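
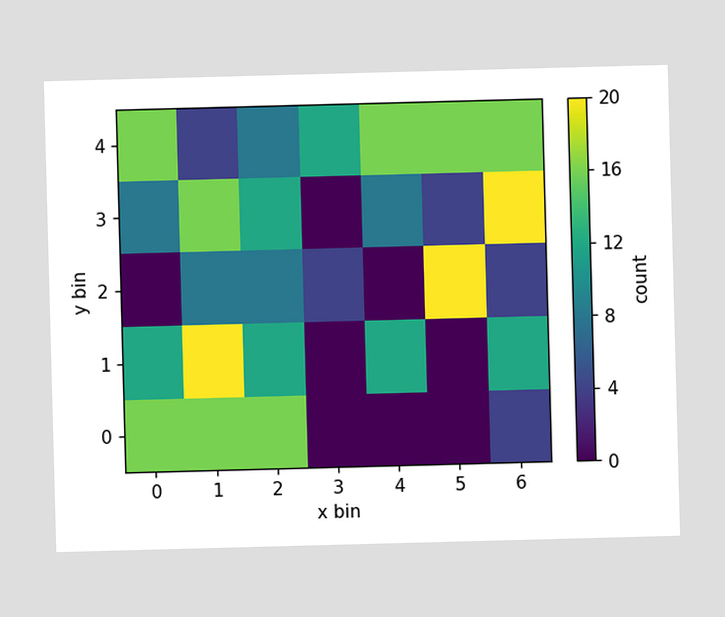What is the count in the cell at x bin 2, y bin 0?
Matching the cell (2, 0) against the colorbar gives 16.

16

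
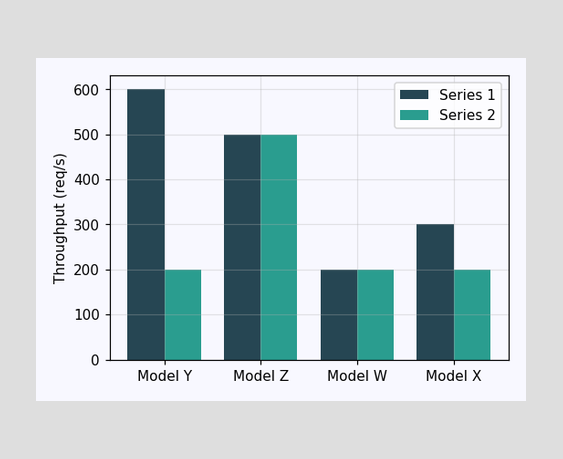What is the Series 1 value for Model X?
The Series 1 bar at Model X reaches 300req/s on the y-axis.

300req/s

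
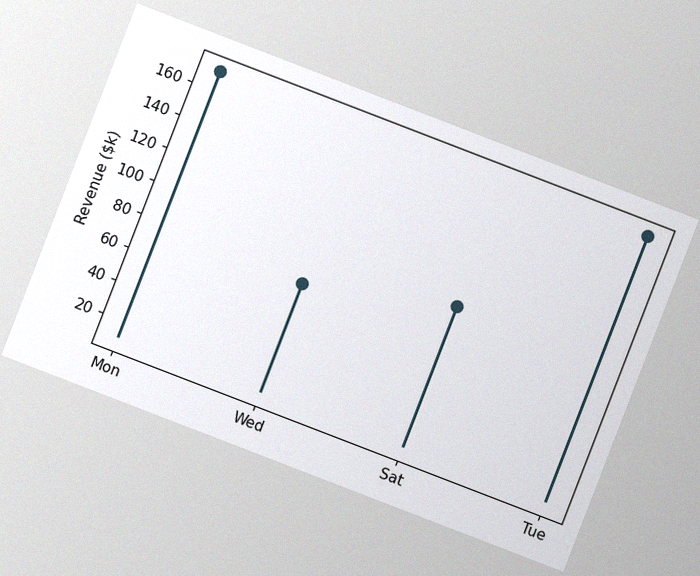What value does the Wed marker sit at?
$76k

The chart is tilted about 21° clockwise, with some photo noise. The Wed marker sits at $76k.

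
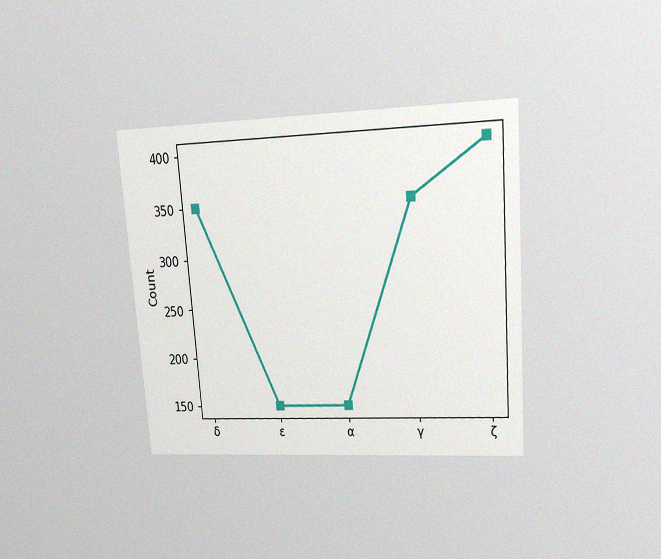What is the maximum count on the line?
400

The chart is tilted about 4° counter-clockwise and viewed at a slight angle, with some photo noise. The highest point is at ζ, and reading across to the y-axis gives 400.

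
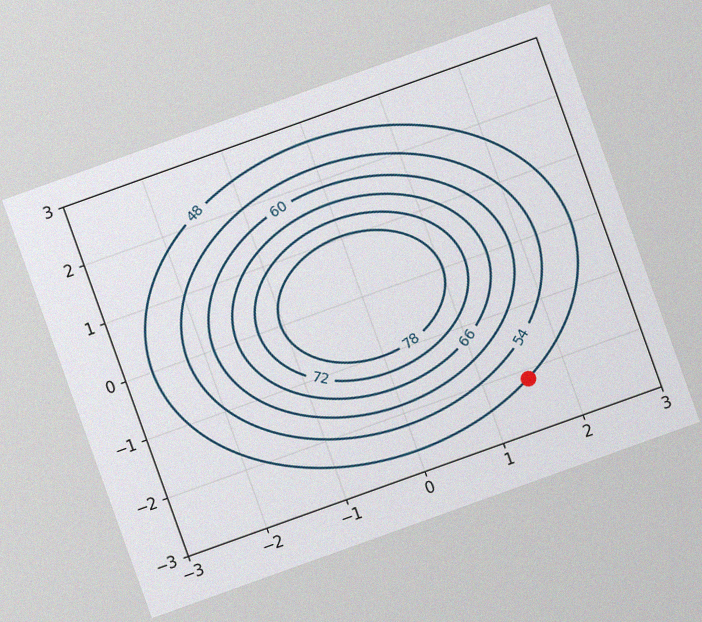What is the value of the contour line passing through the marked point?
48

The chart is tilted about 20° counter-clockwise, with some photo noise. The marked point sits on the contour labelled 48.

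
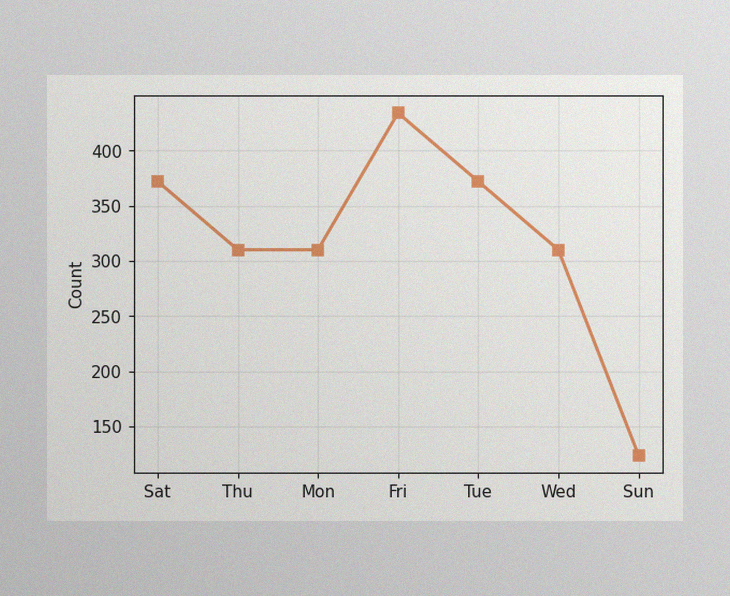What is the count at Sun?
The image has some photo noise and uneven lighting. At Sun, the line is at 124.

124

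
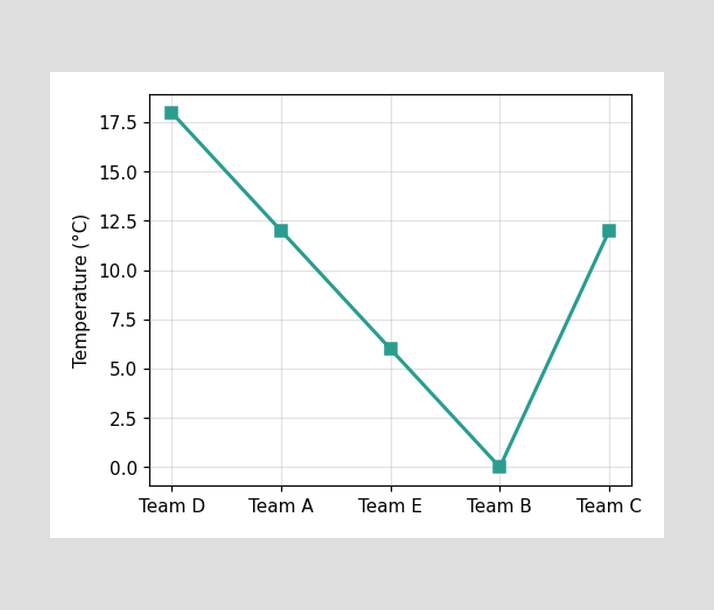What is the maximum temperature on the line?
18°C

The highest point is at Team D, and reading across to the y-axis gives 18°C.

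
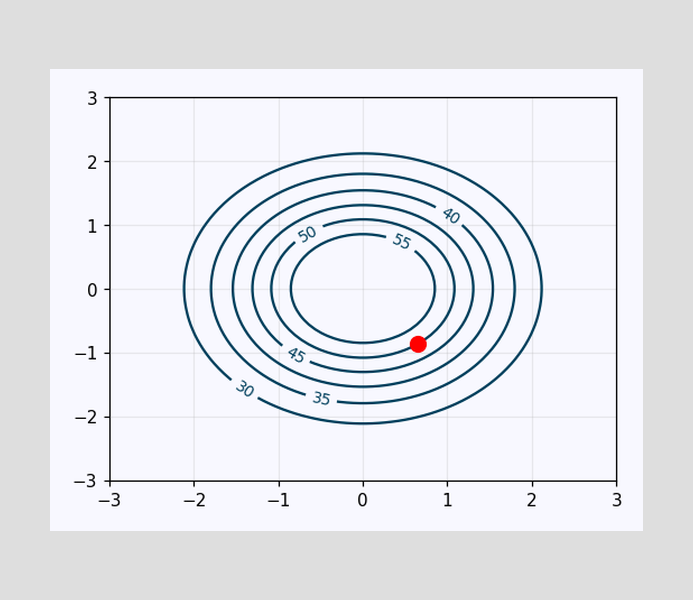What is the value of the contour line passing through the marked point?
50

The marked point sits on the contour labelled 50.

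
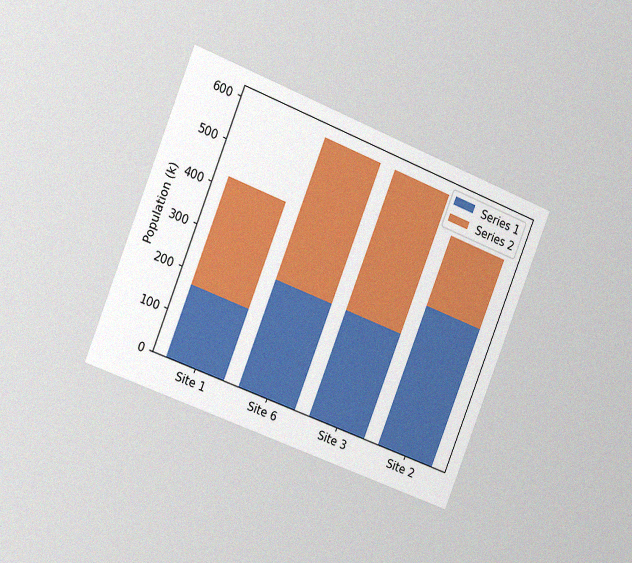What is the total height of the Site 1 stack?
The chart is tilted about 22° clockwise and viewed slightly from the left, with some photo noise. The Site 1 stack's top reaches 425k on the y-axis.

425k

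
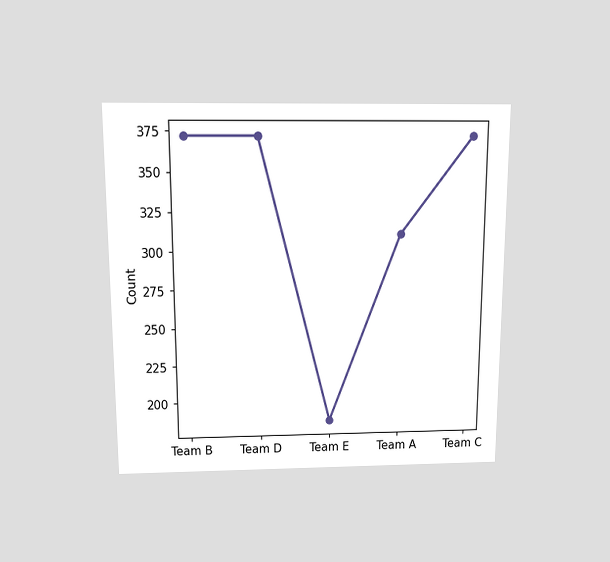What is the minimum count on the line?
186

The chart is viewed slightly from above. The lowest point is at Team E, and reading across to the y-axis gives 186.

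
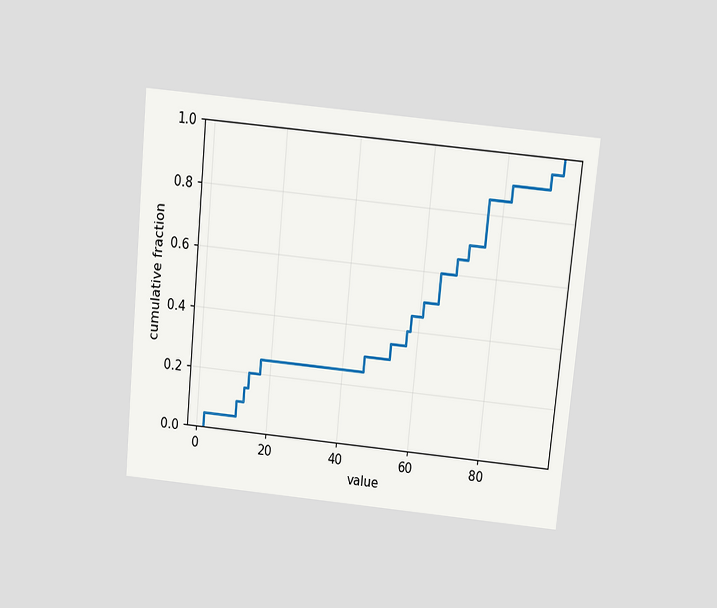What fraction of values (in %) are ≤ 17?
25%

The chart is tilted about 6° clockwise and viewed slightly from above. At x=17 the ECDF step is at 25%.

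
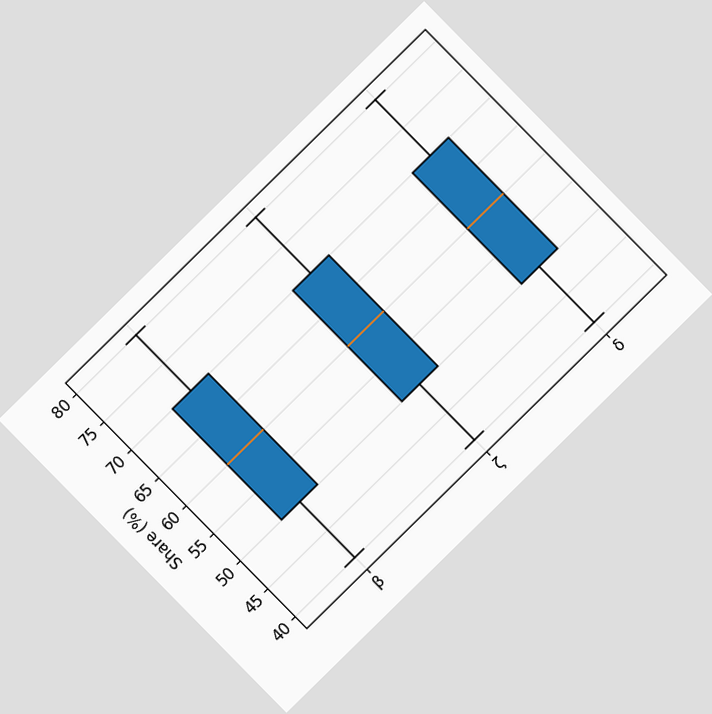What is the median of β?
The chart is tilted about 45° counter-clockwise. The median line in the β box sits at 60%.

60%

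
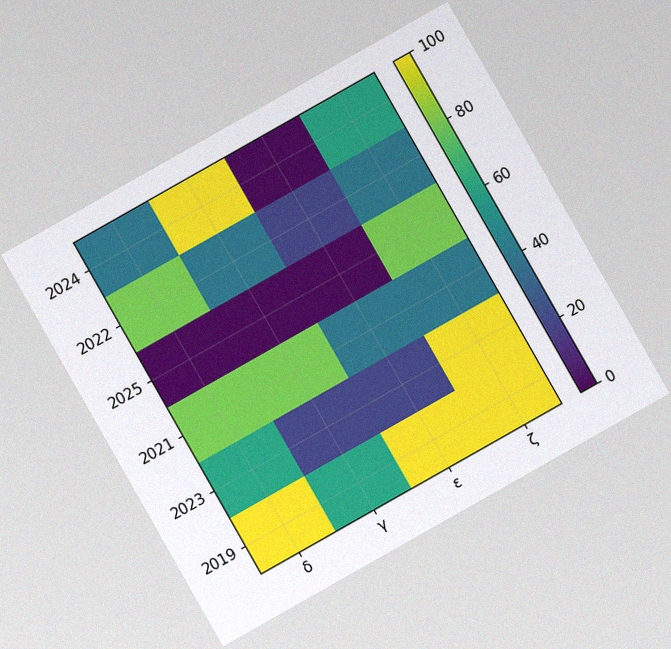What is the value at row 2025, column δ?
The chart is tilted about 30° counter-clockwise, with some photo noise. Matching cell (2025, δ) against the colorbar gives 0.

0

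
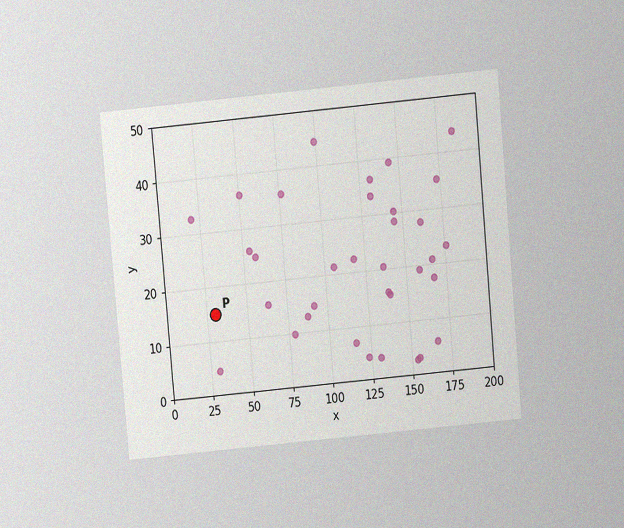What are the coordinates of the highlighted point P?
(30, 15)

The chart is tilted about 5° counter-clockwise and viewed at a slight angle, with some photo noise. Following the gridlines from P to each axis, P sits at (30, 15).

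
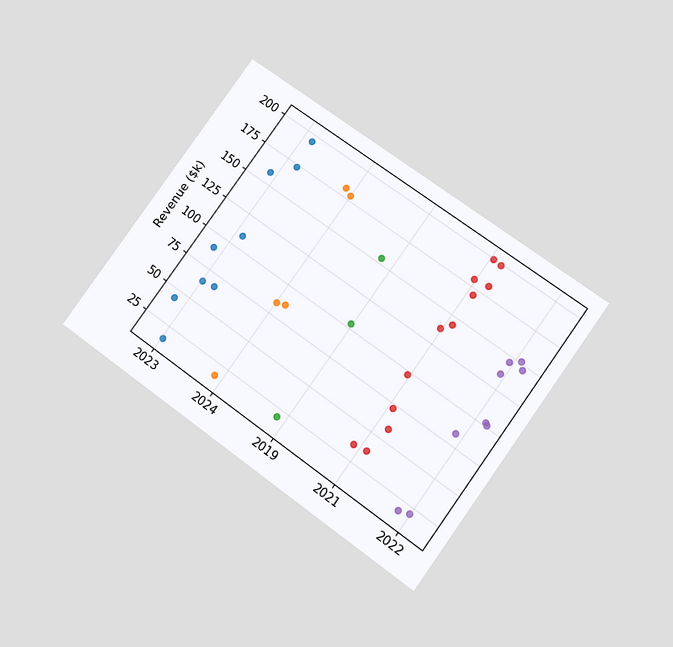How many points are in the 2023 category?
9

The chart is tilted about 36° clockwise and viewed slightly from below. Counting the markers in the 2023 column gives 9.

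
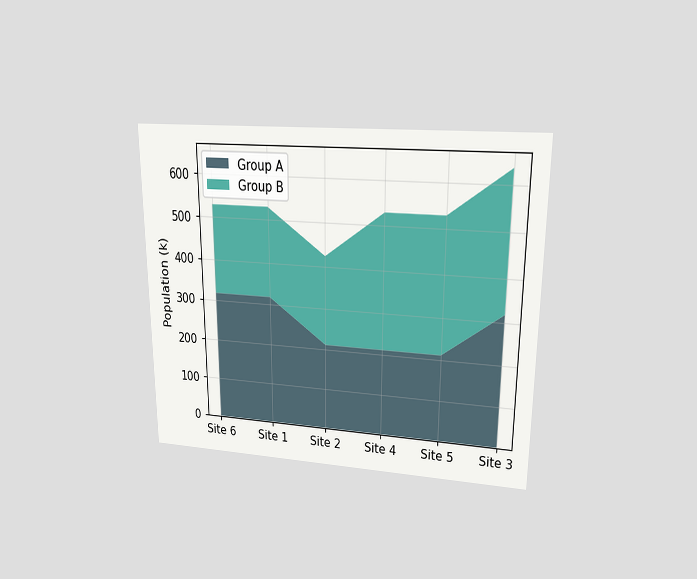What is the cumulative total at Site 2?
The chart is viewed at a slight angle. The stacked total at Site 2 reaches 424k.

424k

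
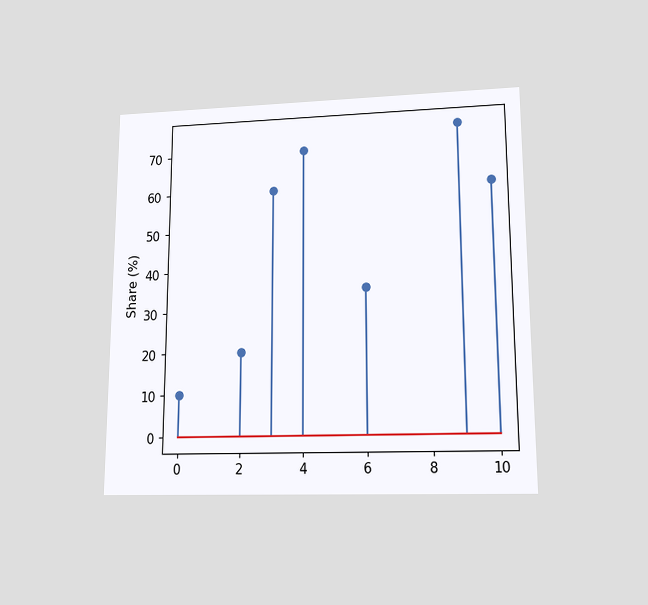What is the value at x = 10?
The chart is viewed at a slight angle. The stem at x=10 reaches 60%.

60%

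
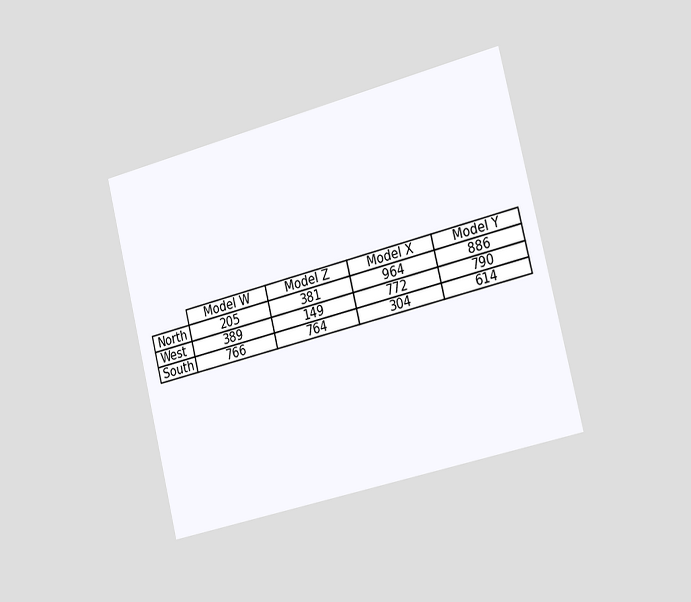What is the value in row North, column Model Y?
886

The chart is tilted about 14° counter-clockwise and viewed slightly from the right. The (North, Model Y) cell reads 886.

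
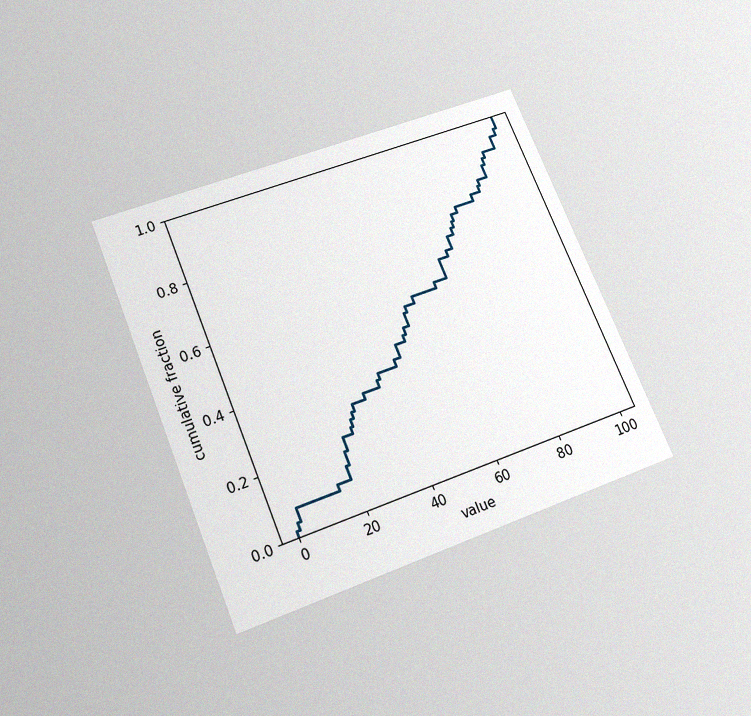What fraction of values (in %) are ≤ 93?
The chart is tilted about 22° counter-clockwise and viewed slightly from below, with some photo noise. At x=93 the ECDF step is at 90%.

90%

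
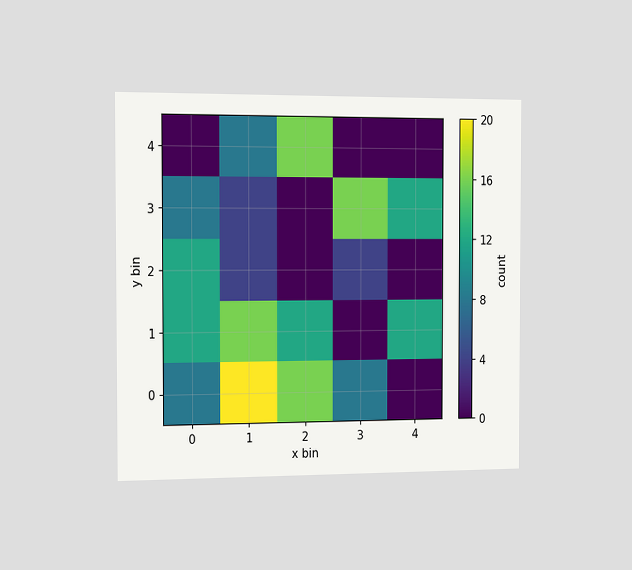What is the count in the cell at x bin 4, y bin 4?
0

The chart is viewed slightly from the left. Matching the cell (4, 4) against the colorbar gives 0.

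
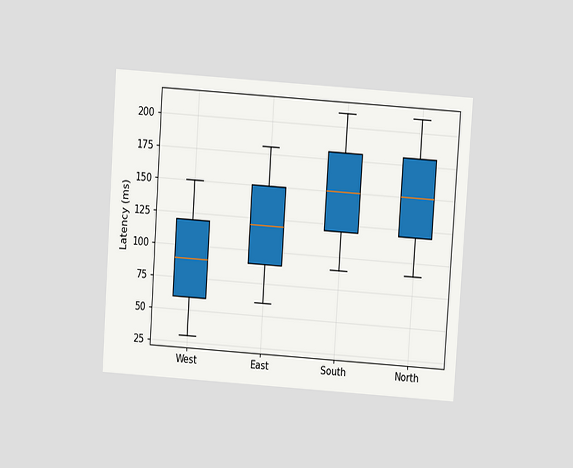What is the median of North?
The chart is tilted about 4° clockwise and viewed slightly from above. The median line in the North box sits at 150ms.

150ms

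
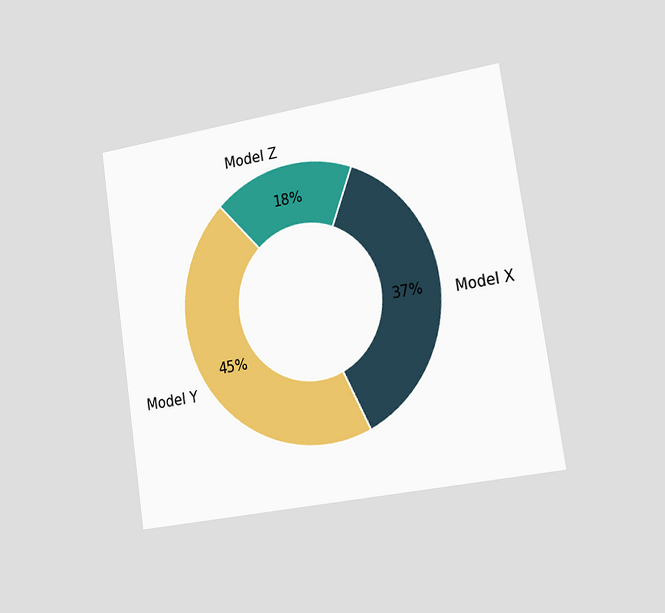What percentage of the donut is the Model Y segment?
45%

The chart is tilted about 8° counter-clockwise and viewed slightly from the right. The Model Y segment takes up 45% of the ring.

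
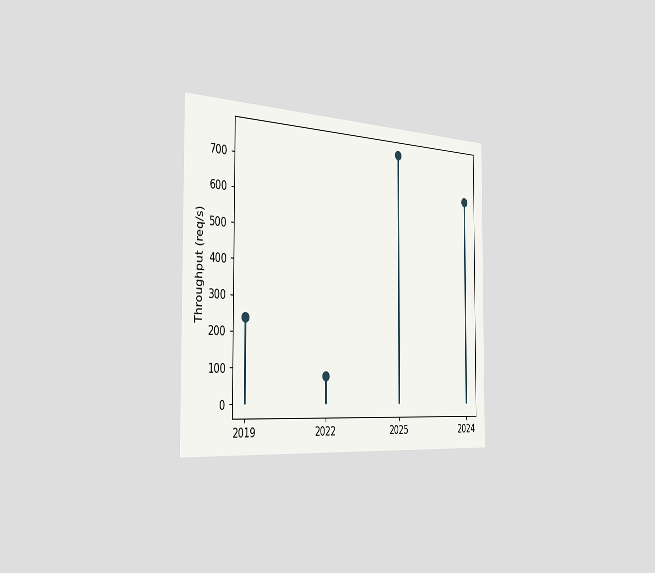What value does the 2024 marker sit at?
640req/s

The chart is viewed slightly from the left. The 2024 marker sits at 640req/s.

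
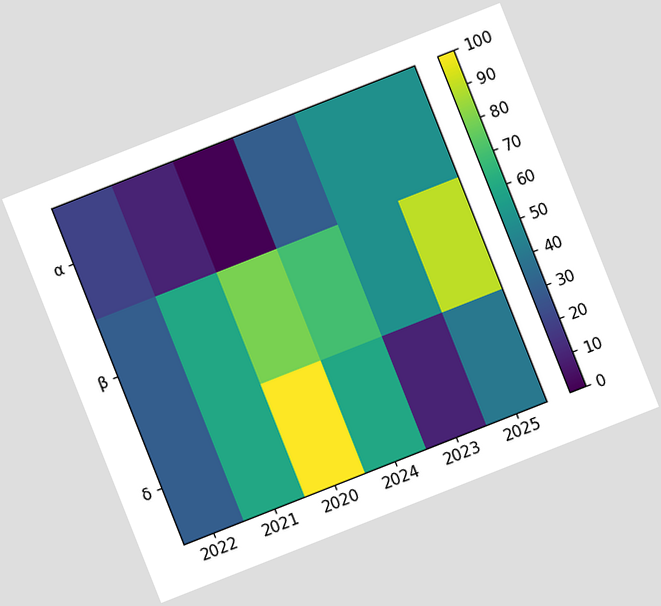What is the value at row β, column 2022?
30

The chart is tilted about 22° counter-clockwise. Matching cell (β, 2022) against the colorbar gives 30.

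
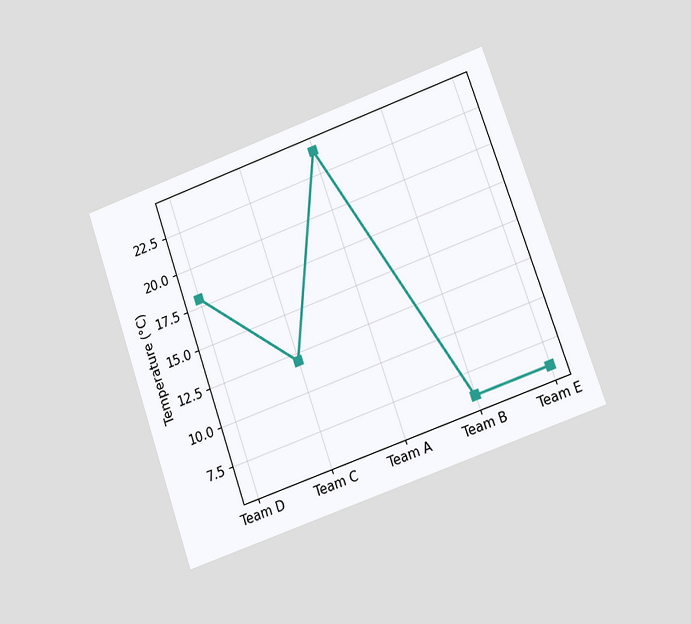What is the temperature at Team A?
24°C

The chart is tilted about 19° counter-clockwise and viewed at a slight angle. At Team A, the line is at 24°C.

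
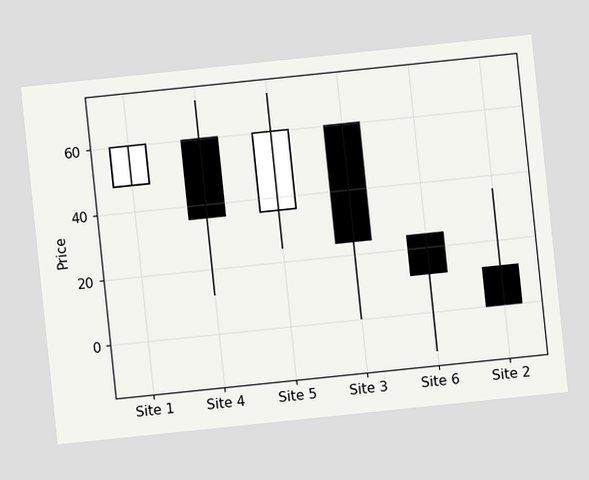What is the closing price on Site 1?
The chart is tilted about 6° counter-clockwise. The Site 1 candle closes at 60.

60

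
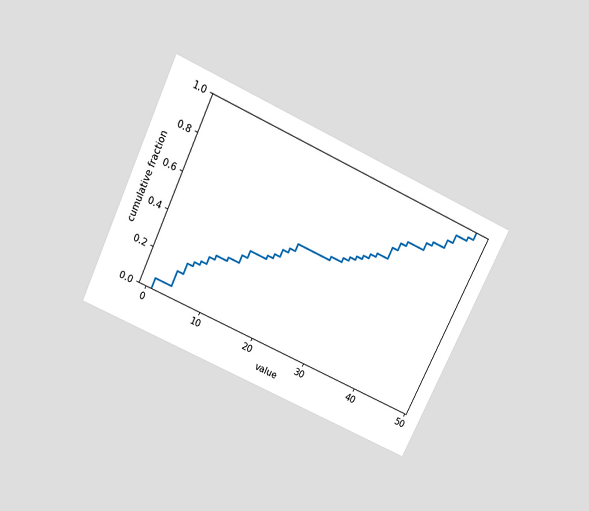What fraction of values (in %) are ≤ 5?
The chart is tilted about 25° clockwise and viewed slightly from above. At x=5 the ECDF step is at 20%.

20%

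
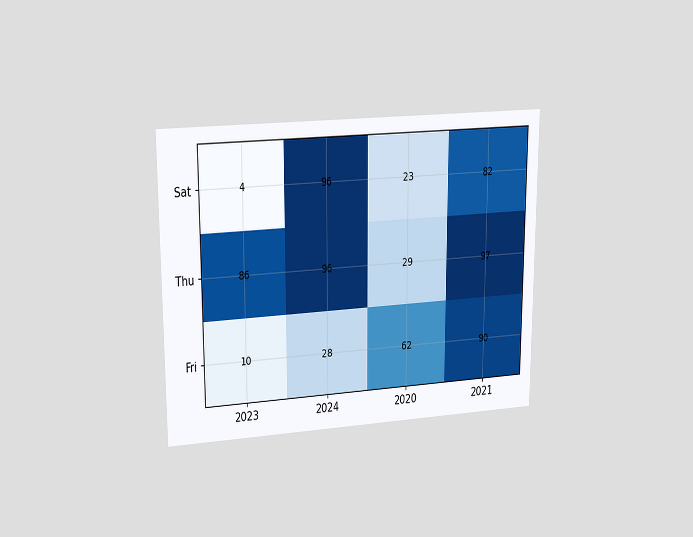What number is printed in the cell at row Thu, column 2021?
The chart is viewed at a slight angle. The (Thu, 2021) cell reads 97.

97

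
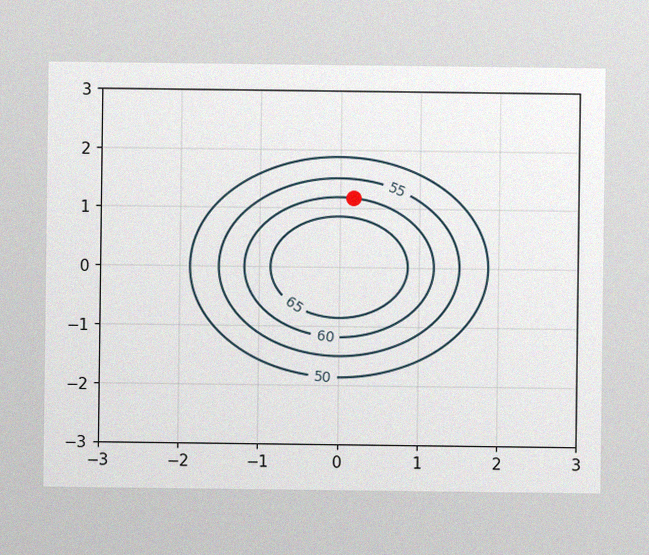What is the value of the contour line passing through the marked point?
60

The image has some photo noise and uneven lighting. The marked point sits on the contour labelled 60.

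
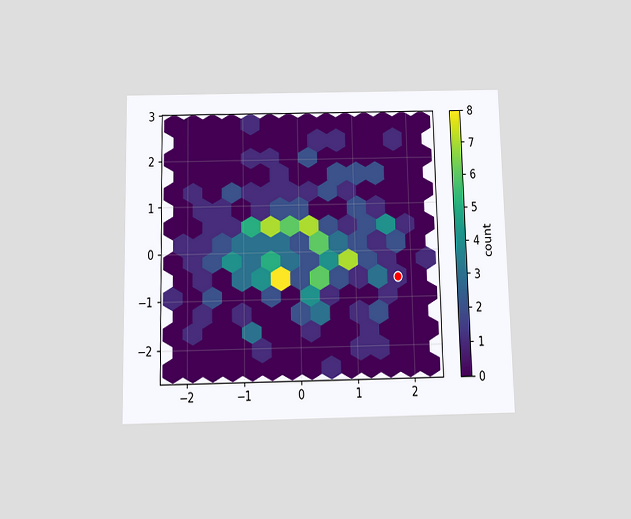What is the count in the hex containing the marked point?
1

The chart is viewed slightly from below. The marked hex reads 1 on the colorbar.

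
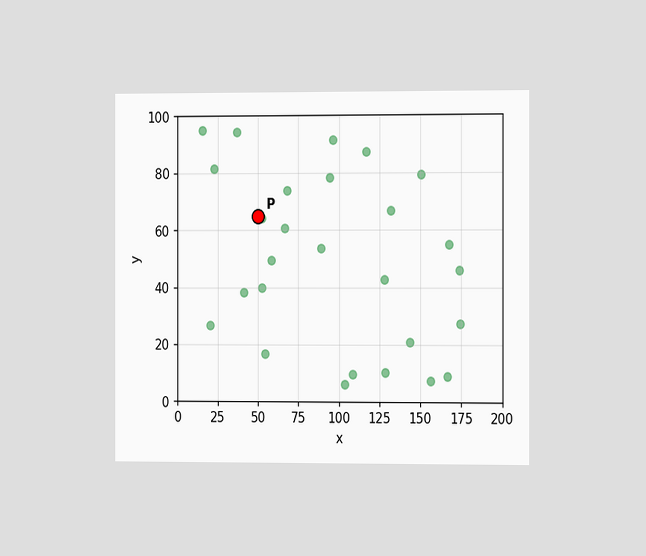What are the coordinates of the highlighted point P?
(50, 65)

The chart is viewed slightly from the right. Following the gridlines from P to each axis, P sits at (50, 65).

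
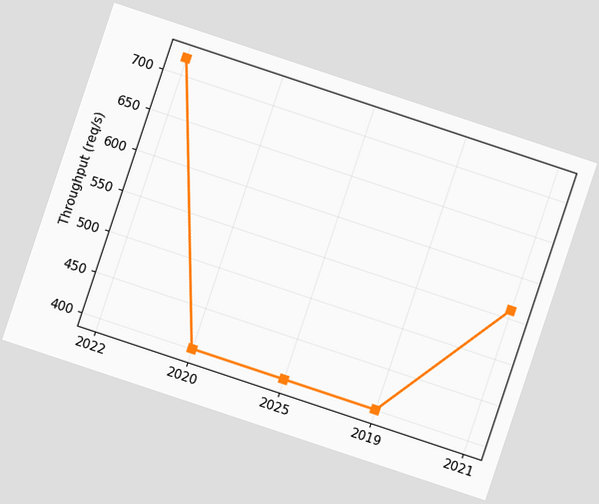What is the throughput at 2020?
400req/s

The chart is tilted about 18° clockwise. At 2020, the line is at 400req/s.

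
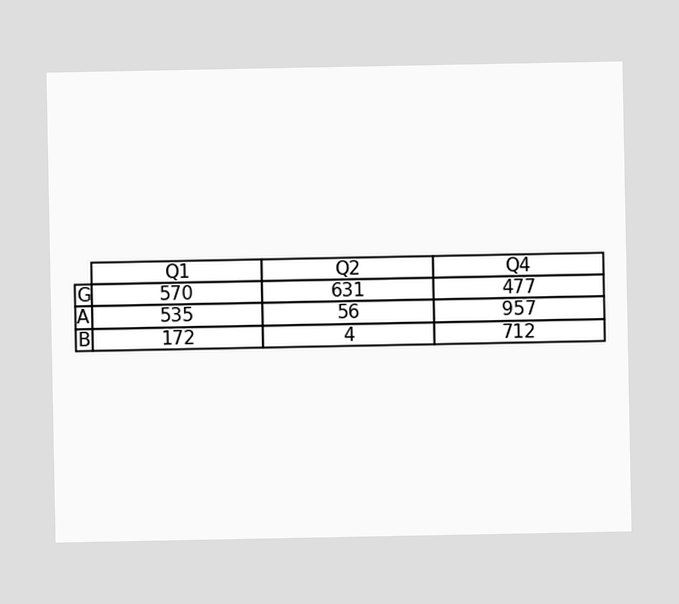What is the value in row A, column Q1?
535

The (A, Q1) cell reads 535.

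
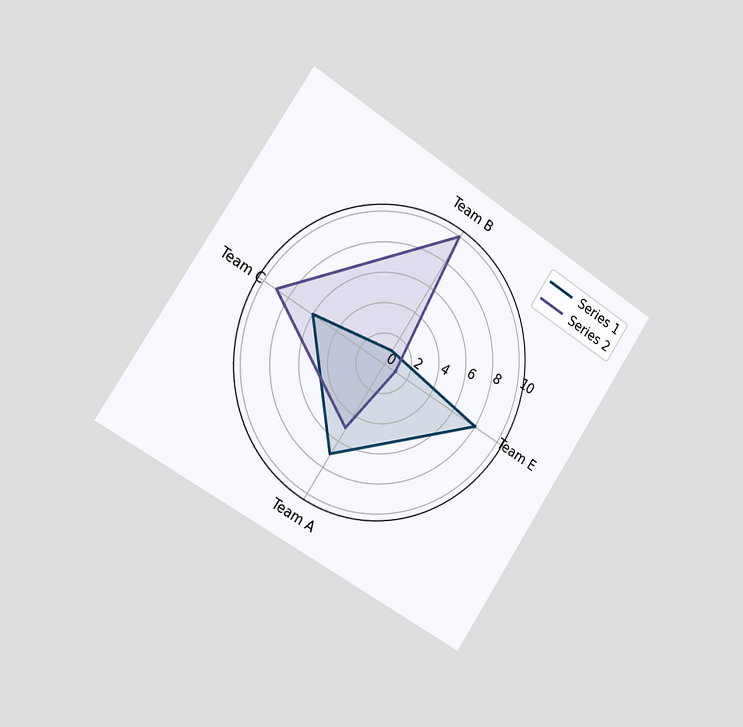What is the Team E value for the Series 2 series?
1

The chart is tilted about 33° clockwise and viewed slightly from the left. On the Team E axis, Series 2 reaches 1.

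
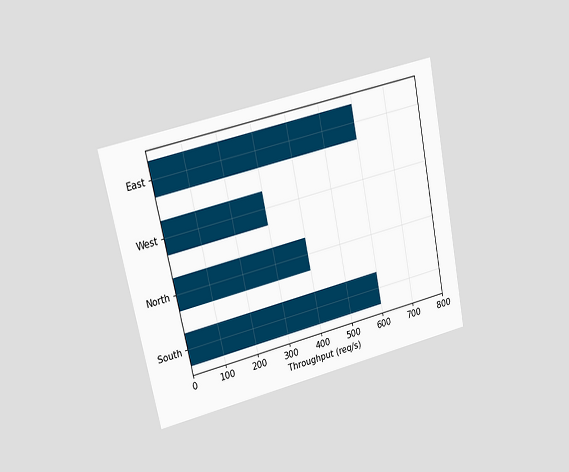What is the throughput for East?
The chart is tilted about 12° counter-clockwise and viewed at a slight angle. Reading along the chart's x-axis, the East bar reaches 600req/s.

600req/s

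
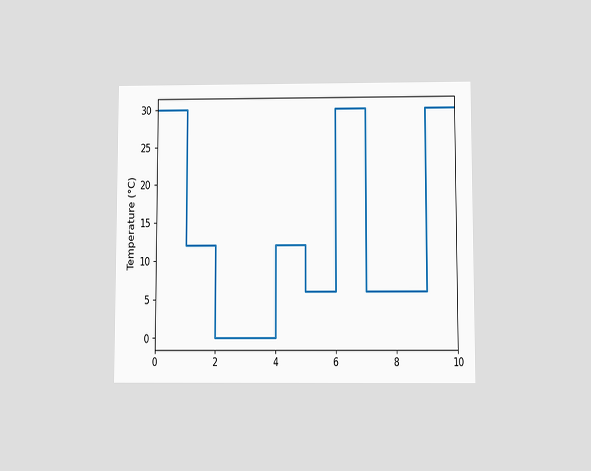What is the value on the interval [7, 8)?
The chart is viewed slightly from below. On [7, 8) the step sits at 6°C.

6°C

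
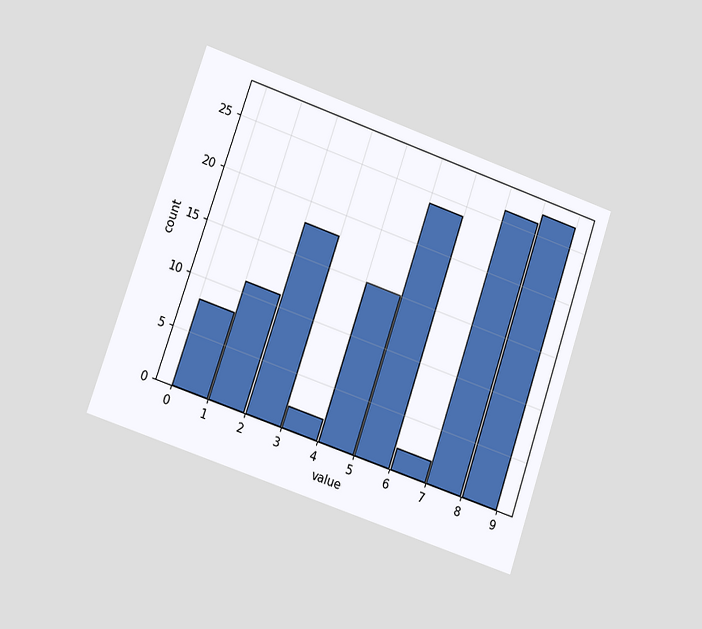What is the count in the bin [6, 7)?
2

The chart is tilted about 19° clockwise and viewed slightly from the left. The [6, 7) bin has height 2.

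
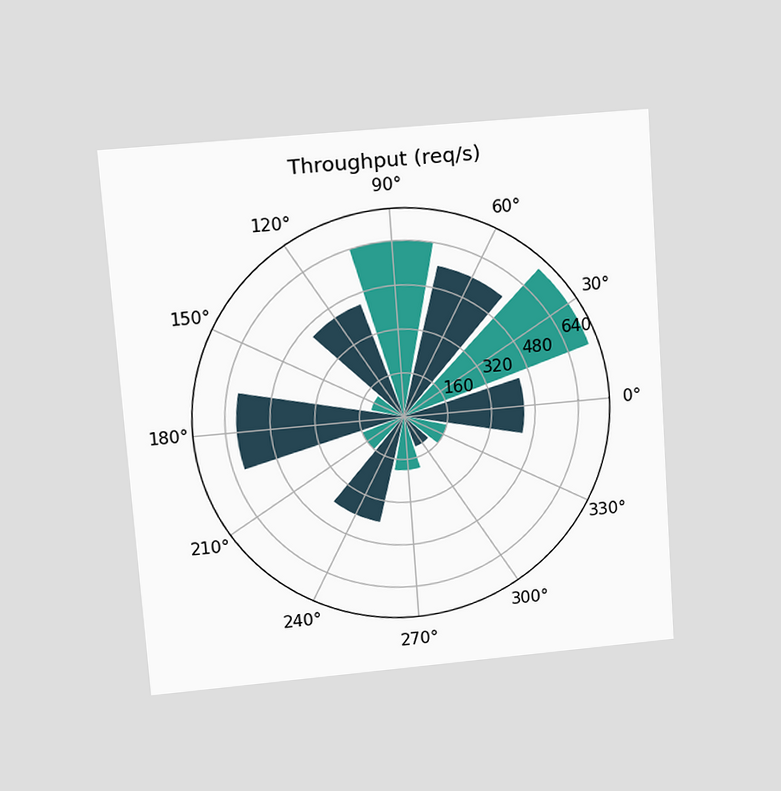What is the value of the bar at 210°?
The chart is tilted about 4° counter-clockwise and viewed slightly from above. The bar at 210° reaches 160req/s on the radial axis.

160req/s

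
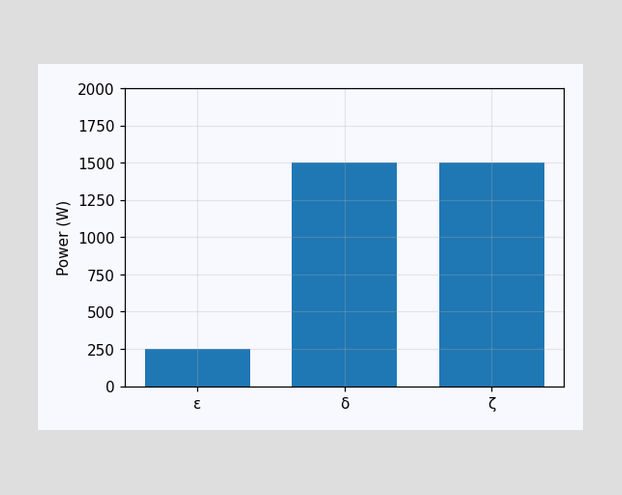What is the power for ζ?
Reading along the chart's y-axis, the ζ bar reaches 1500W.

1500W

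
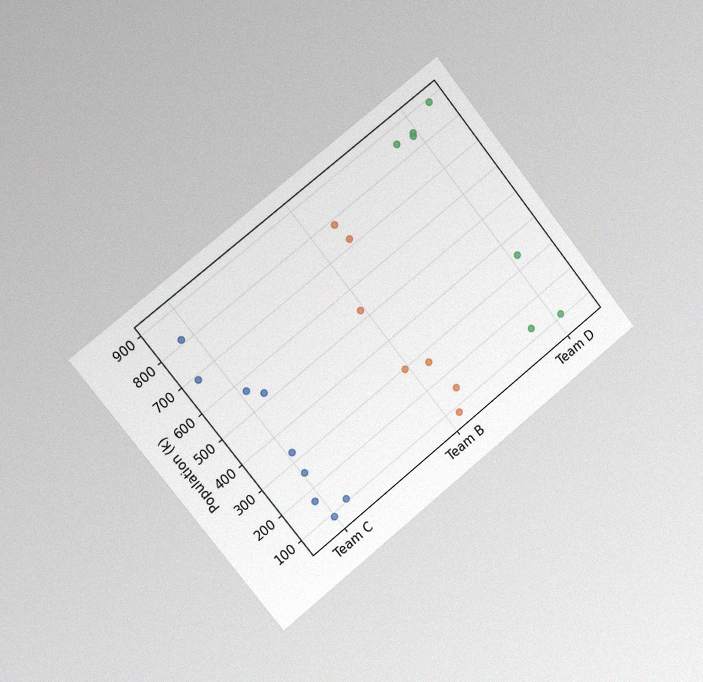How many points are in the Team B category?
The chart is tilted about 39° counter-clockwise and viewed slightly from the left, with some photo noise. Counting the markers in the Team B column gives 7.

7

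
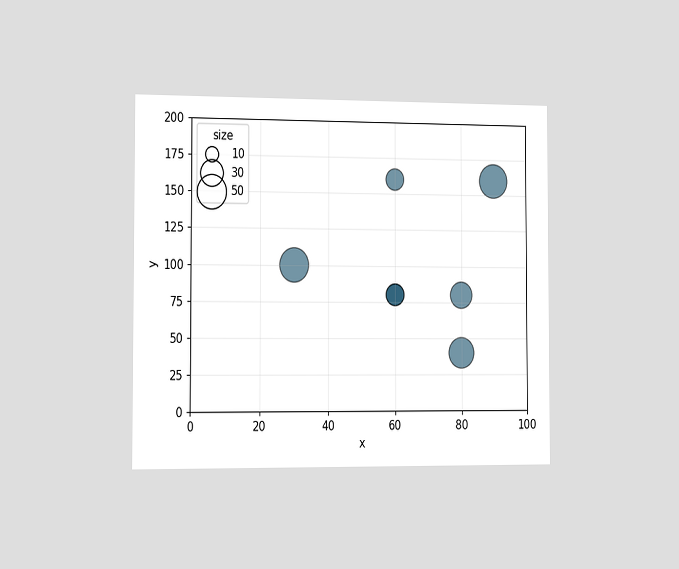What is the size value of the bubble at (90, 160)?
50

The chart is viewed slightly from the left. Matching the bubble at (90, 160) against the size legend gives 50.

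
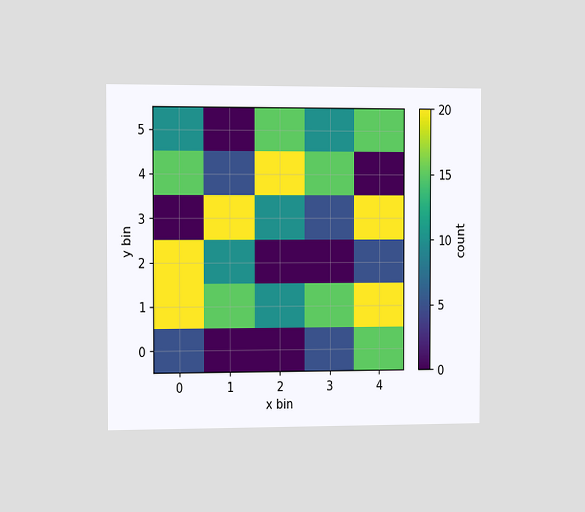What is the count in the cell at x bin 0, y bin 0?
The chart is viewed slightly from the left. Matching the cell (0, 0) against the colorbar gives 5.

5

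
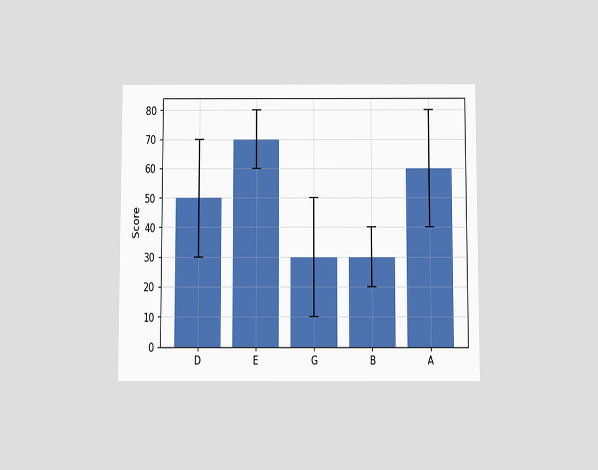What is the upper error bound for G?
50

The chart is viewed slightly from below. The G bar's upper whisker reaches 50.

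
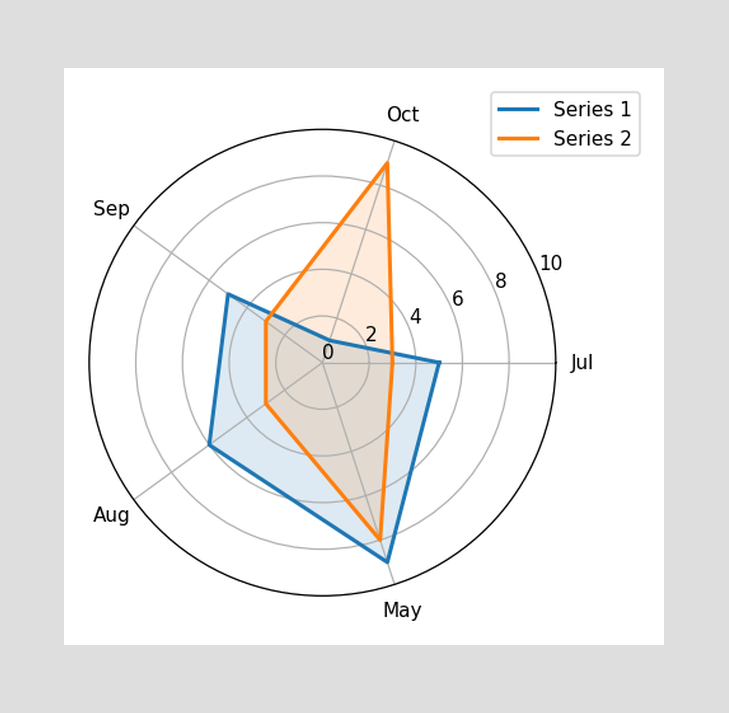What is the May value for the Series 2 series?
8

On the May axis, Series 2 reaches 8.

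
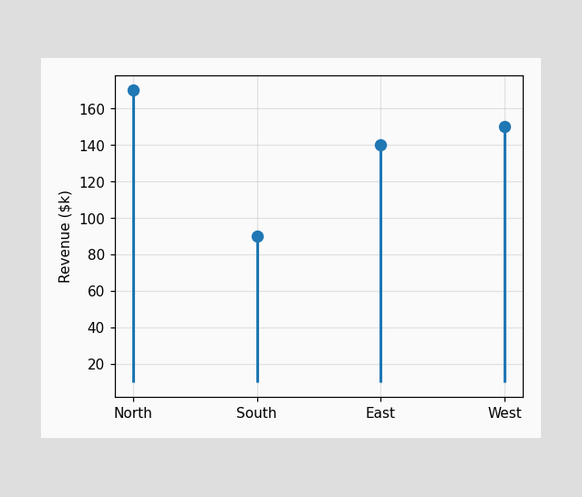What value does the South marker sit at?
The South marker sits at $90k.

$90k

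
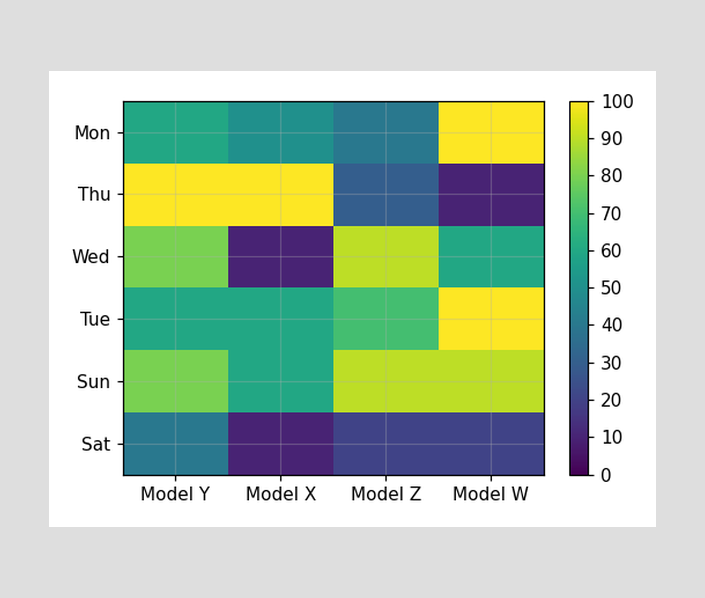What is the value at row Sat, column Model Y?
Matching cell (Sat, Model Y) against the colorbar gives 40.

40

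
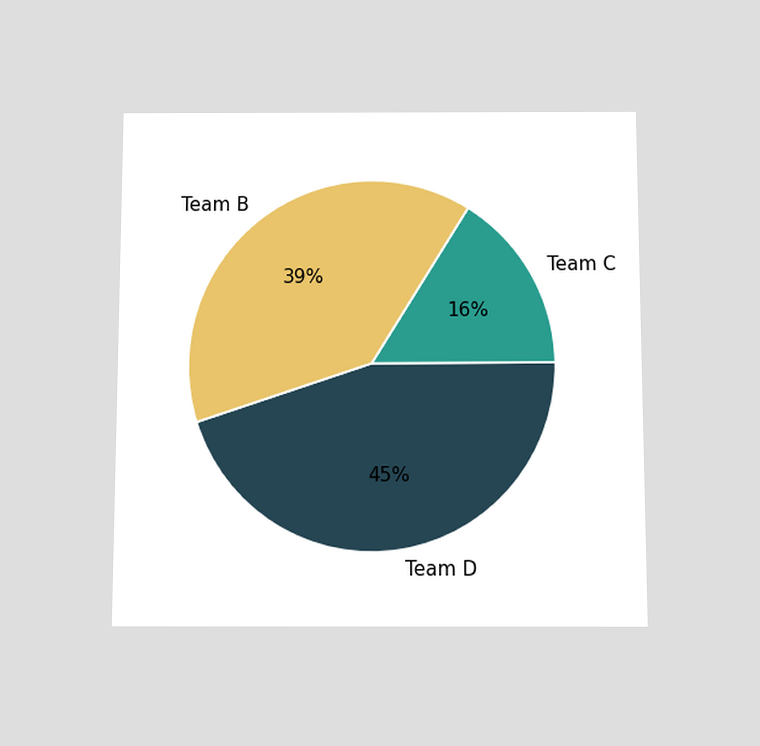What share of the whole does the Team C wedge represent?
16%

The chart is viewed slightly from below. The Team C slice takes up 16% of the pie.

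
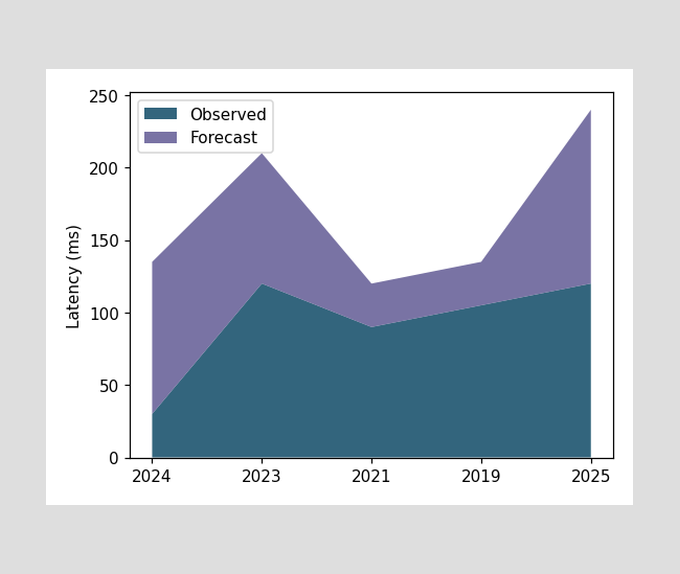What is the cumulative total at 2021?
The stacked total at 2021 reaches 120ms.

120ms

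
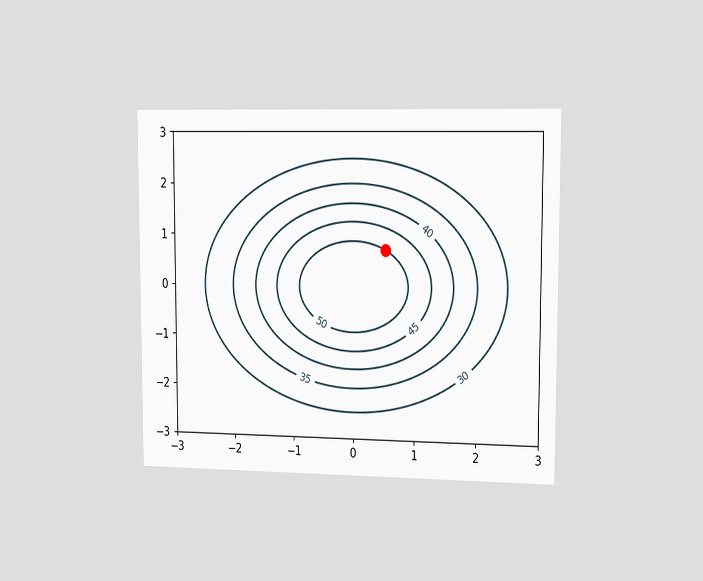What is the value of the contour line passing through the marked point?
50

The chart is viewed slightly from the right. The marked point sits on the contour labelled 50.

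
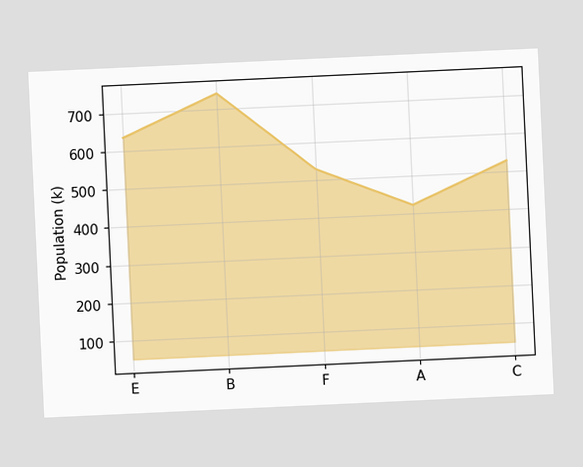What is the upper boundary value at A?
The chart is tilted about 3° counter-clockwise. At A the upper boundary is at 424k.

424k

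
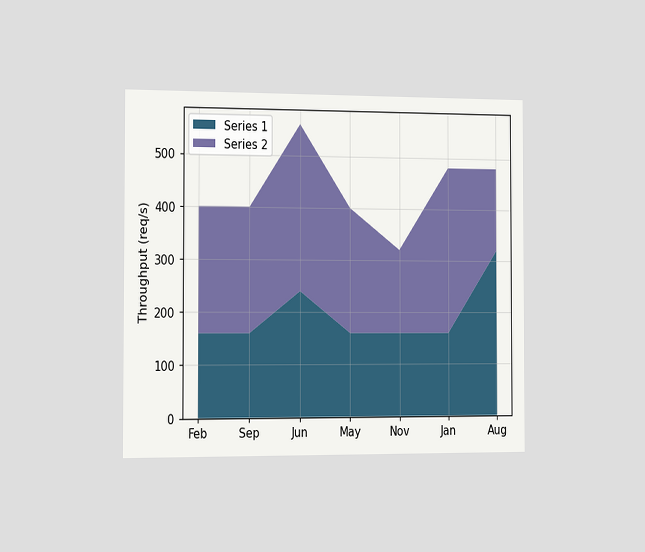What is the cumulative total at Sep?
The chart is viewed slightly from the left. The stacked total at Sep reaches 400req/s.

400req/s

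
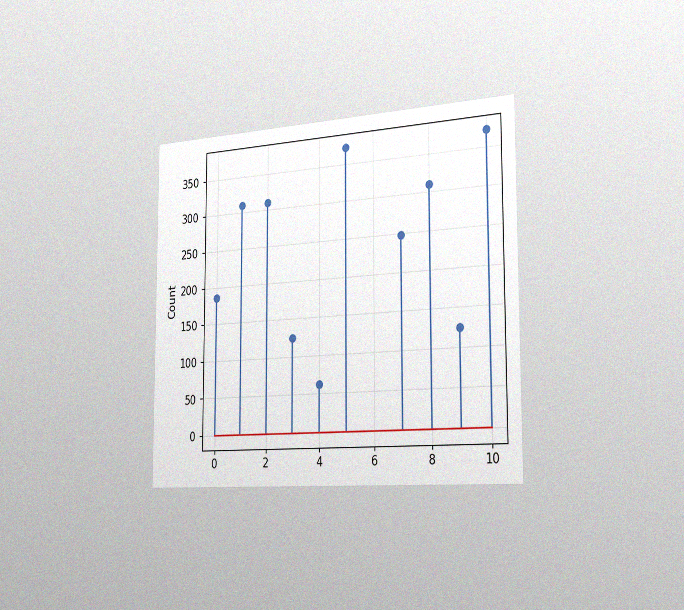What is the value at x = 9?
124

The chart is viewed slightly from the right, with some photo noise. The stem at x=9 reaches 124.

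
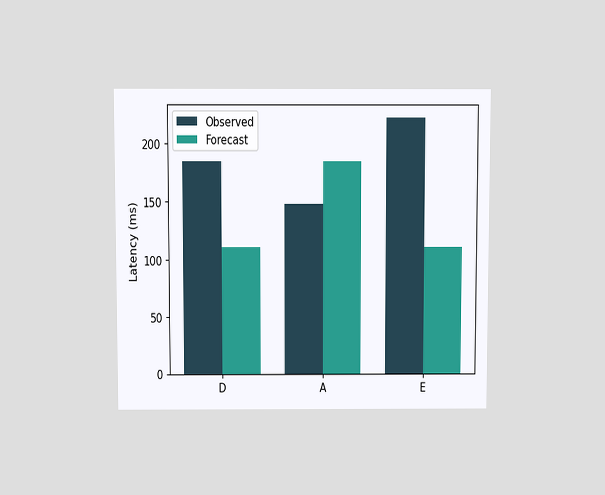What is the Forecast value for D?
The chart is viewed slightly from above. The Forecast bar at D reaches 111ms on the y-axis.

111ms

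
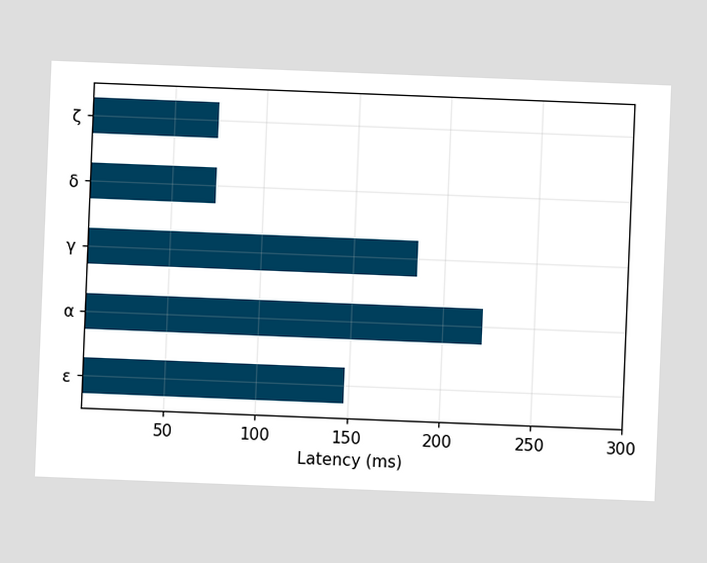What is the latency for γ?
The chart is tilted about 2° clockwise. Reading along the chart's x-axis, the γ bar reaches 185ms.

185ms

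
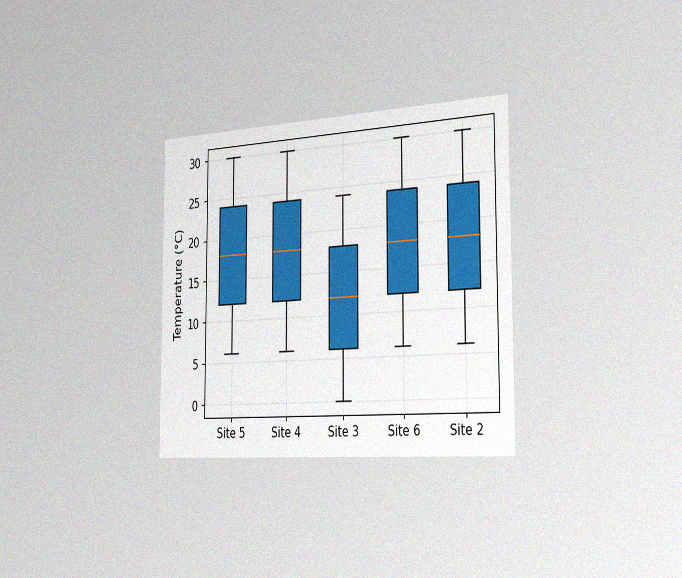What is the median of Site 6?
18°C

The chart is viewed slightly from the right, with some photo noise. The median line in the Site 6 box sits at 18°C.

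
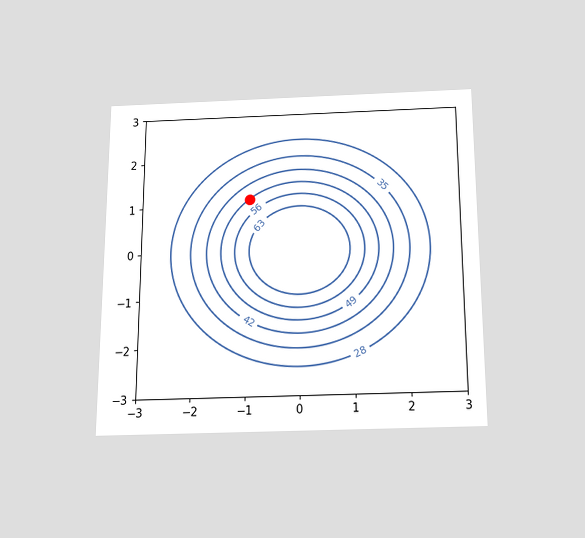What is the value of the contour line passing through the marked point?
The chart is viewed slightly from below. The marked point sits on the contour labelled 49.

49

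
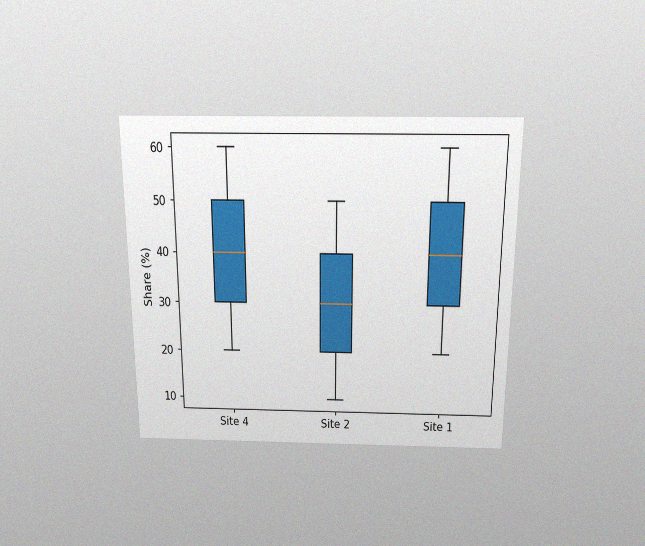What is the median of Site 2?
30%

The chart is viewed slightly from above, with some photo noise. The median line in the Site 2 box sits at 30%.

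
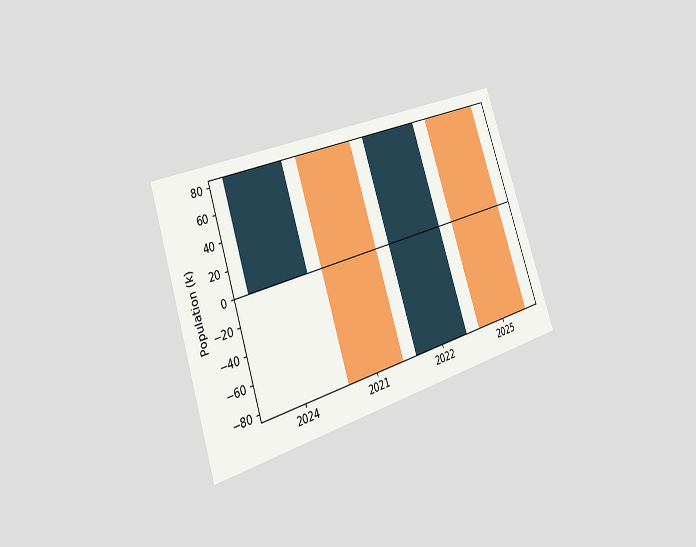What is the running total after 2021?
The chart is tilted about 18° counter-clockwise and viewed slightly from the left. After 2021 the running total reaches -85k.

-85k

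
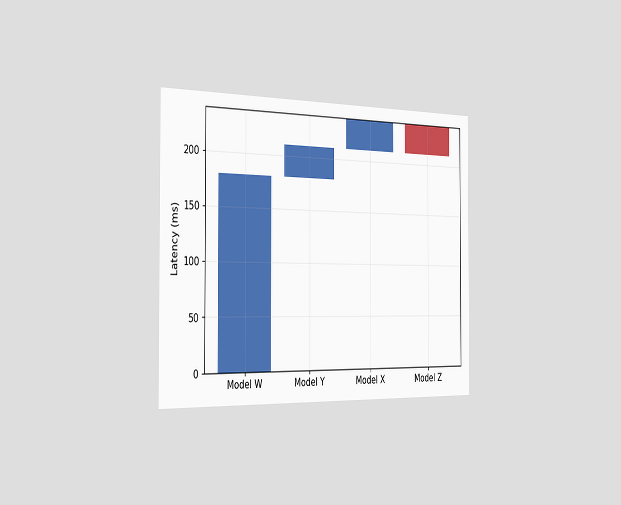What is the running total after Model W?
180ms

The chart is viewed slightly from the left. After Model W the running total reaches 180ms.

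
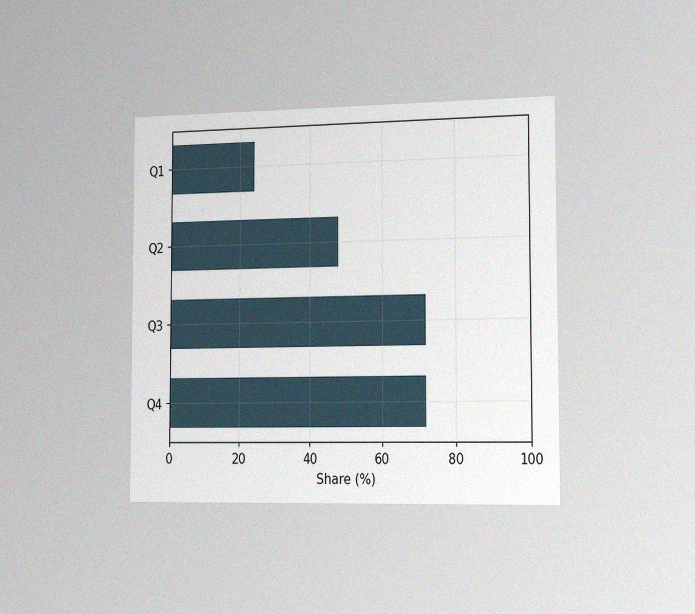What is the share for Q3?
72%

The chart is viewed slightly from the right, with some photo noise. Reading along the chart's x-axis, the Q3 bar reaches 72%.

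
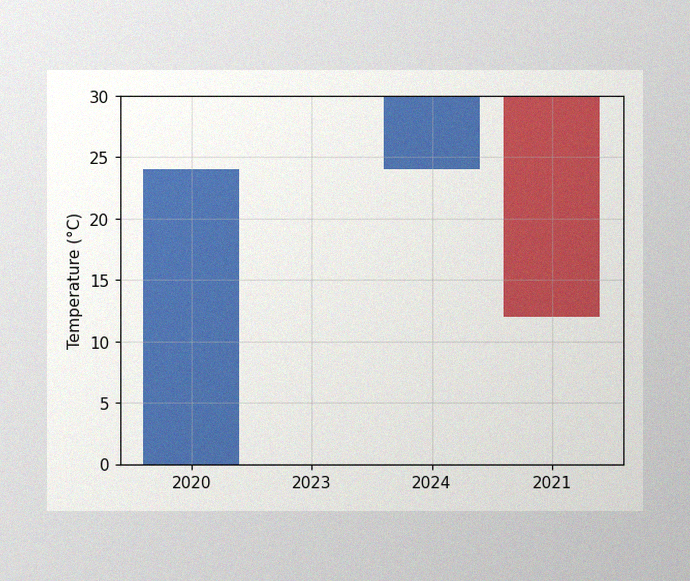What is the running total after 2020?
The image has some photo noise and uneven lighting. After 2020 the running total reaches 24°C.

24°C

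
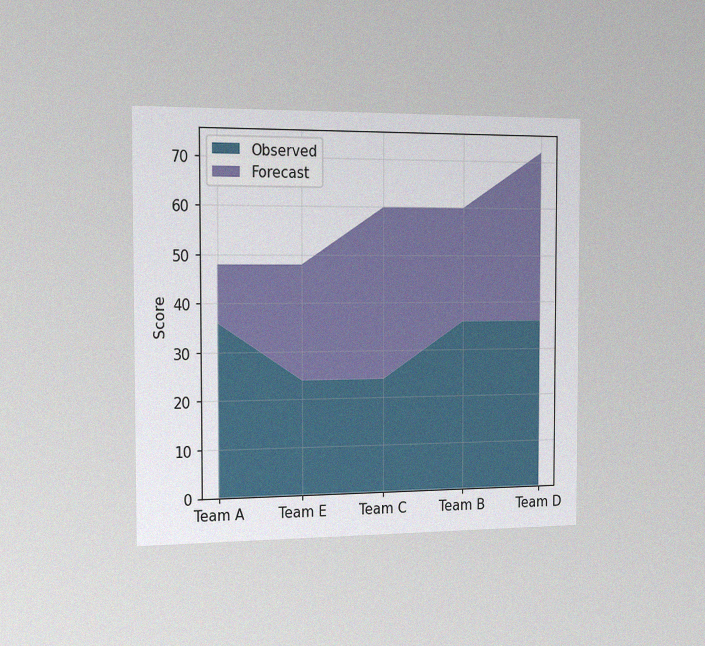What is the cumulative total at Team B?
The chart is viewed slightly from the left, with some photo noise. The stacked total at Team B reaches 60.

60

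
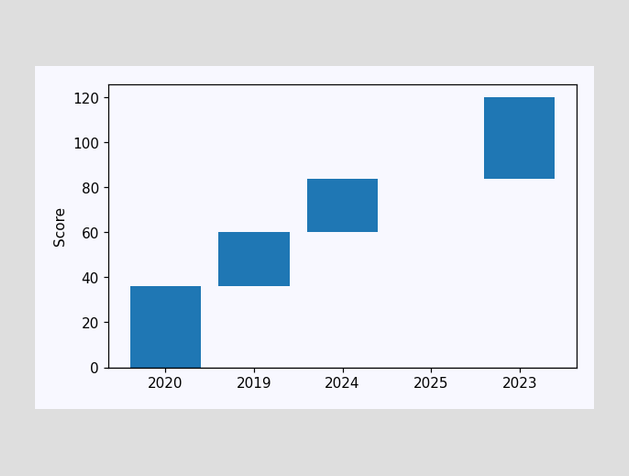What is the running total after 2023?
After 2023 the running total reaches 120.

120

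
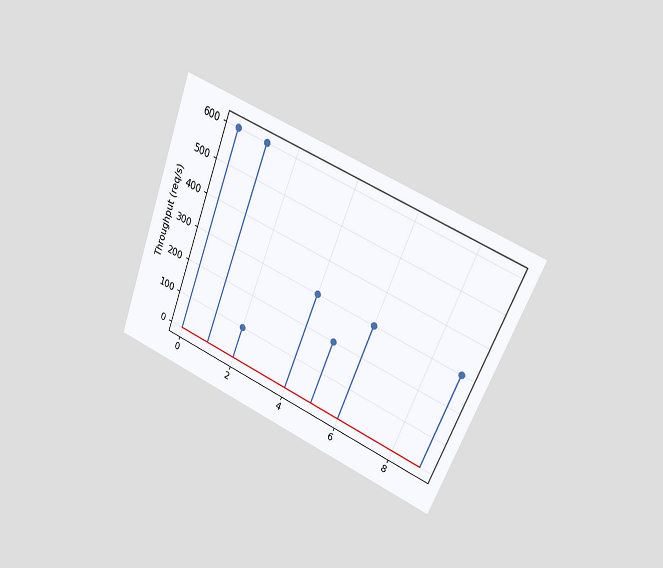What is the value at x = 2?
The chart is tilted about 22° clockwise and viewed at a slight angle. The stem at x=2 reaches 100req/s.

100req/s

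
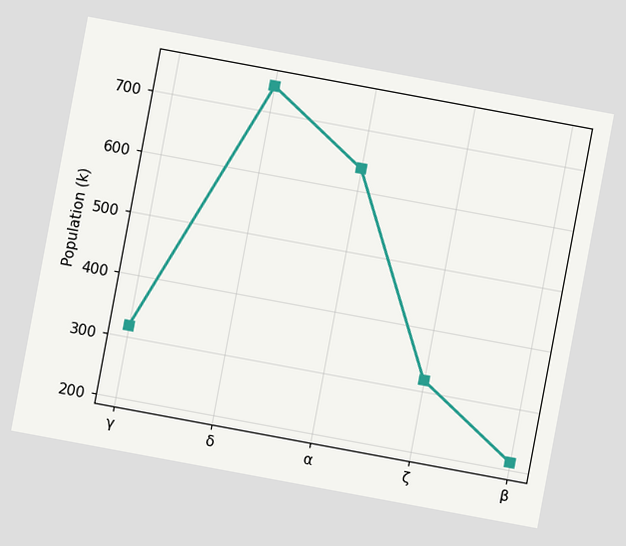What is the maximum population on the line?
742k

The chart is tilted about 11° clockwise. The highest point is at δ, and reading across to the y-axis gives 742k.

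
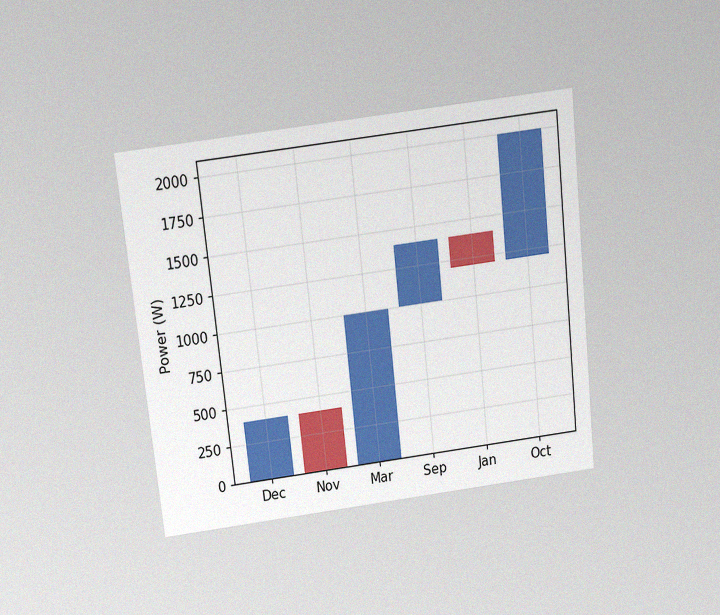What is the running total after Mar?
The chart is tilted about 6° counter-clockwise and viewed slightly from above, with some photo noise. After Mar the running total reaches 1000W.

1000W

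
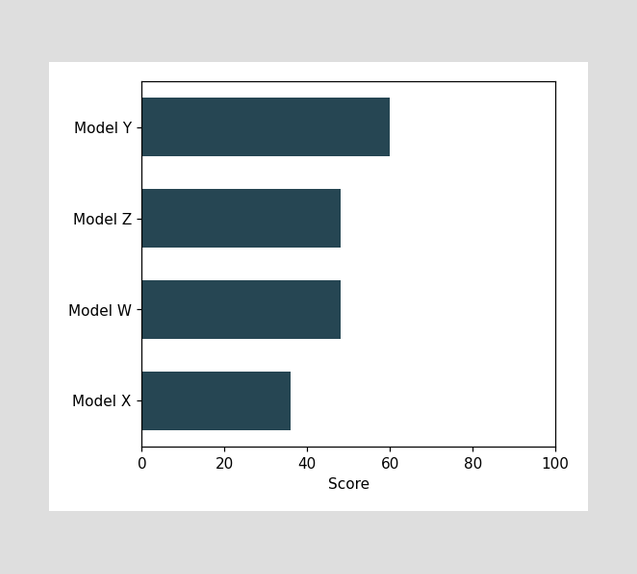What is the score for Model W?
Reading along the chart's x-axis, the Model W bar reaches 48.

48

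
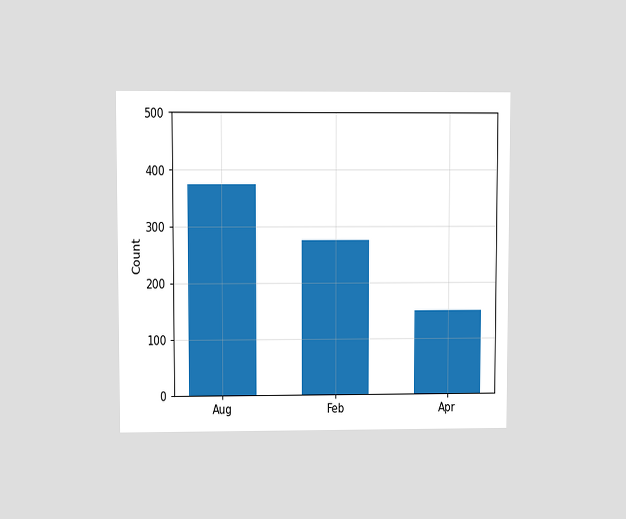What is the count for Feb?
275

The chart is viewed at a slight angle. Reading along the chart's y-axis, the Feb bar reaches 275.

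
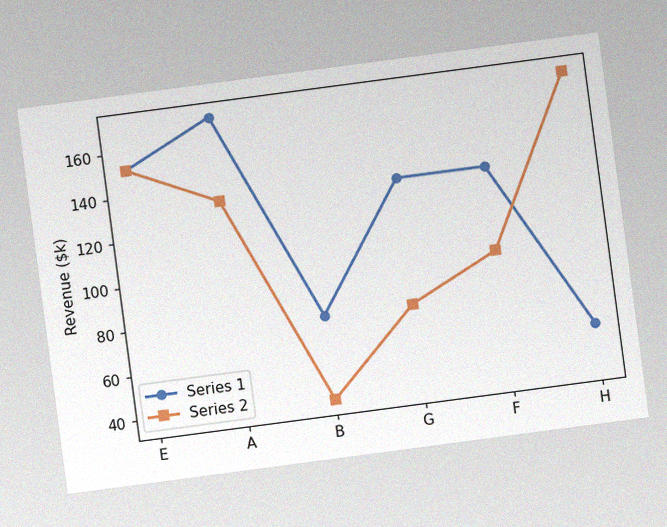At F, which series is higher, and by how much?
Series 1, by $38k

The chart is tilted about 8° counter-clockwise, with some photo noise. At F, Series 1 sits above the other line by $38k.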